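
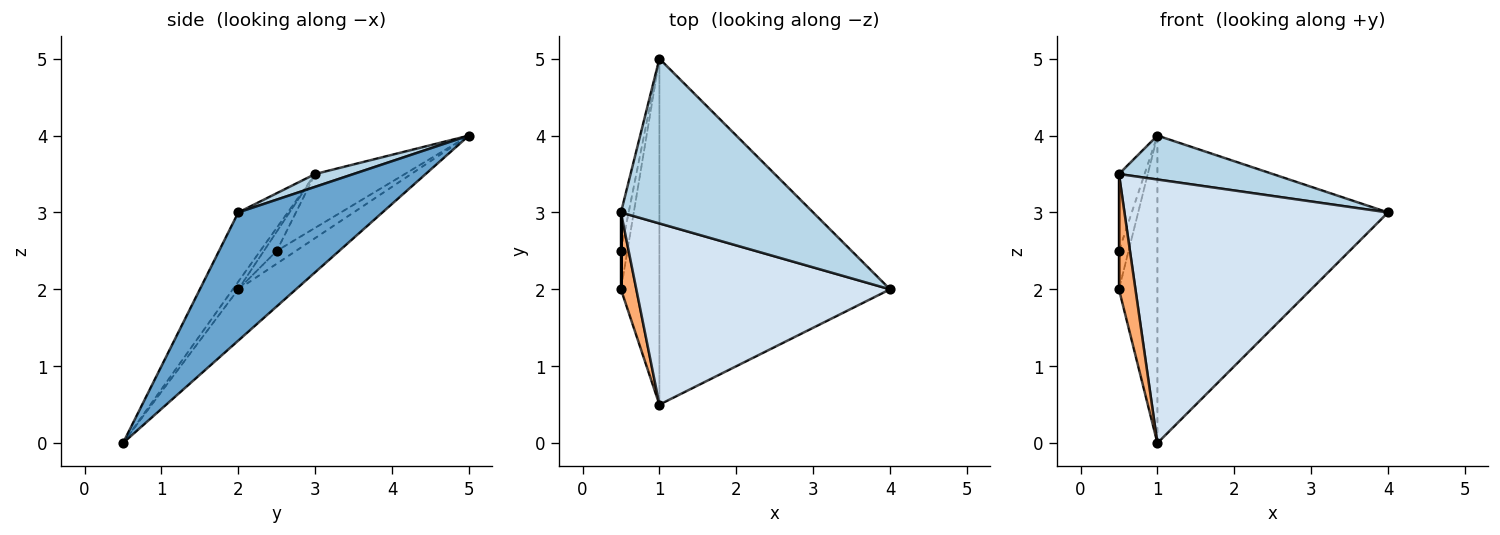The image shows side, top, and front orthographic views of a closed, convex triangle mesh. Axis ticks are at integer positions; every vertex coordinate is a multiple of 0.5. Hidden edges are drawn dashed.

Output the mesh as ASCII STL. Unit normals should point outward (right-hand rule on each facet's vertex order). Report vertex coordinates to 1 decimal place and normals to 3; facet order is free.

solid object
 facet normal 0.383 0.614 -0.690
  outer loop
   vertex 1.0 0.5 0.0
   vertex 1.0 5.0 4.0
   vertex 4.0 2.0 3.0
  endloop
 endfacet
 facet normal -0.953 0.272 -0.136
  outer loop
   vertex 0.5 3.0 3.5
   vertex 1.0 5.0 4.0
   vertex 0.5 2.5 2.5
  endloop
 endfacet
 facet normal 0.064 -0.257 0.964
  outer loop
   vertex 0.5 3.0 3.5
   vertex 4.0 2.0 3.0
   vertex 1.0 5.0 4.0
  endloop
 endfacet
 facet normal -0.153 -0.814 0.560
  outer loop
   vertex 0.5 3.0 3.5
   vertex 1.0 0.5 0.0
   vertex 4.0 2.0 3.0
  endloop
 endfacet
 facet normal -1.000 0.000 0.000
  outer loop
   vertex 0.5 2.0 2.0
   vertex 0.5 3.0 3.5
   vertex 0.5 2.5 2.5
  endloop
 endfacet
 facet normal -0.267 -0.802 0.535
  outer loop
   vertex 0.5 2.0 2.0
   vertex 1.0 0.5 0.0
   vertex 0.5 3.0 3.5
  endloop
 endfacet
 facet normal -0.816 0.408 -0.408
  outer loop
   vertex 0.5 2.0 2.0
   vertex 0.5 2.5 2.5
   vertex 1.0 5.0 4.0
  endloop
 endfacet
 facet normal -0.706 0.471 -0.529
  outer loop
   vertex 0.5 2.0 2.0
   vertex 1.0 5.0 4.0
   vertex 1.0 0.5 0.0
  endloop
 endfacet
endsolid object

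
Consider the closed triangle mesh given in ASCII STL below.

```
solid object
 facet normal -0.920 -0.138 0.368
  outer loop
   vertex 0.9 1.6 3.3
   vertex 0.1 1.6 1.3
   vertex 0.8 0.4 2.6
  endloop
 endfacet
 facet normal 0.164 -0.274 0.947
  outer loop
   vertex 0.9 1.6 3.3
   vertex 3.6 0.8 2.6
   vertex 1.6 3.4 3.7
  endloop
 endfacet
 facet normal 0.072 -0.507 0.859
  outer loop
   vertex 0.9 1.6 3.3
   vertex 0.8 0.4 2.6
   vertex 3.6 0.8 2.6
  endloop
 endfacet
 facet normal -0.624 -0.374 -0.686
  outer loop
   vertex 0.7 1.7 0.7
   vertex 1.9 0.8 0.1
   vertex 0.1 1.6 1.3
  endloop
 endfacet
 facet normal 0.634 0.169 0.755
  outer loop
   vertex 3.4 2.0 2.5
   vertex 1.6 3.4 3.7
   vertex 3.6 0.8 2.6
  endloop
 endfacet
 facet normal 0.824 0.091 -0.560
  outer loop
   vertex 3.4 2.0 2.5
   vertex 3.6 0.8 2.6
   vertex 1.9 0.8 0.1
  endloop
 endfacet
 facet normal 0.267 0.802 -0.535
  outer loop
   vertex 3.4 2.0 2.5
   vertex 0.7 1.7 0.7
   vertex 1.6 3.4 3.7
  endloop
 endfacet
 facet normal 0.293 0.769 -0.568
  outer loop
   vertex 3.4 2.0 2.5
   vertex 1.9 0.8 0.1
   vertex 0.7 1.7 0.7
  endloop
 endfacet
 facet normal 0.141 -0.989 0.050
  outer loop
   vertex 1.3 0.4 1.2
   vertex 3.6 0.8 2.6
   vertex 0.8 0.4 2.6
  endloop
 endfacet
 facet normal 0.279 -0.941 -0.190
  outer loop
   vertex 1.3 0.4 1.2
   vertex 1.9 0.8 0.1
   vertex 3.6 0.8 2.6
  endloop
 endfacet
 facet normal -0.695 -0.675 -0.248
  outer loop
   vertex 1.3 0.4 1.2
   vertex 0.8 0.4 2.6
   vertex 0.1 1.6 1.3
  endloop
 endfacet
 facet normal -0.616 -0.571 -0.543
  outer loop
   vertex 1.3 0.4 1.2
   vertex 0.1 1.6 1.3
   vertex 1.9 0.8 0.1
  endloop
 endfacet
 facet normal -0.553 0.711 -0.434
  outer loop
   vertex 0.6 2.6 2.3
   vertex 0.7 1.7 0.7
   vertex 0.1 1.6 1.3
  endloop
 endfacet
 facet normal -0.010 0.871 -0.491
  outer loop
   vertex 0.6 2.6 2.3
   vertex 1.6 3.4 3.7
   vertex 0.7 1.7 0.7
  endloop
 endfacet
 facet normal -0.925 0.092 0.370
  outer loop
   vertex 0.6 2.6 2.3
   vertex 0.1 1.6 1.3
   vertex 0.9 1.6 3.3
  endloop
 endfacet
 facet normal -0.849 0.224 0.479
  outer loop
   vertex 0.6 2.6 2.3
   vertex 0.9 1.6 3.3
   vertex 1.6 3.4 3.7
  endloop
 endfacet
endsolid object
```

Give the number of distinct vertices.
10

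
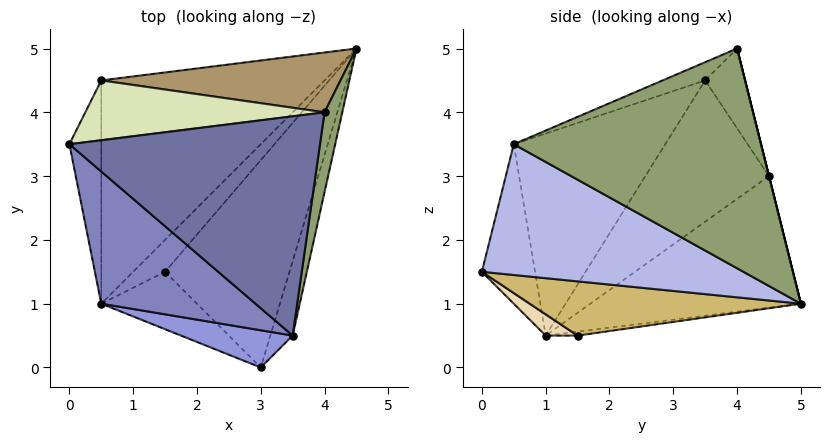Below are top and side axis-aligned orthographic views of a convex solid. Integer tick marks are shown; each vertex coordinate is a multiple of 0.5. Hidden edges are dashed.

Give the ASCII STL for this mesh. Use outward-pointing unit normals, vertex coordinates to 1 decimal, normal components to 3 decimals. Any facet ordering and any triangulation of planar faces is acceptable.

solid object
 facet normal -0.067 -0.385 0.921
  outer loop
   vertex 3.5 0.5 3.5
   vertex 4.0 4.0 5.0
   vertex 0.0 3.5 4.5
  endloop
 endfacet
 facet normal -0.527 -0.749 0.402
  outer loop
   vertex 3.5 0.5 3.5
   vertex 0.0 3.5 4.5
   vertex 0.5 1.0 0.5
  endloop
 endfacet
 facet normal -0.460 -0.828 0.322
  outer loop
   vertex 3.5 0.5 3.5
   vertex 0.5 1.0 0.5
   vertex 3.0 0.0 1.5
  endloop
 endfacet
 facet normal 0.941 -0.298 -0.161
  outer loop
   vertex 3.5 0.5 3.5
   vertex 3.0 0.0 1.5
   vertex 4.5 5.0 1.0
  endloop
 endfacet
 facet normal 0.982 -0.174 0.079
  outer loop
   vertex 3.5 0.5 3.5
   vertex 4.5 5.0 1.0
   vertex 4.0 4.0 5.0
  endloop
 endfacet
 facet normal -0.964 0.155 -0.218
  outer loop
   vertex 0.5 4.5 3.0
   vertex 0.5 1.0 0.5
   vertex 0.0 3.5 4.5
  endloop
 endfacet
 facet normal -0.432 0.524 -0.734
  outer loop
   vertex 0.5 4.5 3.0
   vertex 4.5 5.0 1.0
   vertex 0.5 1.0 0.5
  endloop
 endfacet
 facet normal -0.169 0.845 0.507
  outer loop
   vertex 0.5 4.5 3.0
   vertex 0.0 3.5 4.5
   vertex 4.0 4.0 5.0
  endloop
 endfacet
 facet normal 0.000 0.970 0.243
  outer loop
   vertex 0.5 4.5 3.0
   vertex 4.0 4.0 5.0
   vertex 4.5 5.0 1.0
  endloop
 endfacet
 facet normal 0.391 -0.207 -0.897
  outer loop
   vertex 1.5 1.5 0.5
   vertex 4.5 5.0 1.0
   vertex 3.0 0.0 1.5
  endloop
 endfacet
 facet normal -0.120 0.241 -0.963
  outer loop
   vertex 1.5 1.5 0.5
   vertex 0.5 1.0 0.5
   vertex 4.5 5.0 1.0
  endloop
 endfacet
 facet normal 0.199 -0.398 -0.896
  outer loop
   vertex 1.5 1.5 0.5
   vertex 3.0 0.0 1.5
   vertex 0.5 1.0 0.5
  endloop
 endfacet
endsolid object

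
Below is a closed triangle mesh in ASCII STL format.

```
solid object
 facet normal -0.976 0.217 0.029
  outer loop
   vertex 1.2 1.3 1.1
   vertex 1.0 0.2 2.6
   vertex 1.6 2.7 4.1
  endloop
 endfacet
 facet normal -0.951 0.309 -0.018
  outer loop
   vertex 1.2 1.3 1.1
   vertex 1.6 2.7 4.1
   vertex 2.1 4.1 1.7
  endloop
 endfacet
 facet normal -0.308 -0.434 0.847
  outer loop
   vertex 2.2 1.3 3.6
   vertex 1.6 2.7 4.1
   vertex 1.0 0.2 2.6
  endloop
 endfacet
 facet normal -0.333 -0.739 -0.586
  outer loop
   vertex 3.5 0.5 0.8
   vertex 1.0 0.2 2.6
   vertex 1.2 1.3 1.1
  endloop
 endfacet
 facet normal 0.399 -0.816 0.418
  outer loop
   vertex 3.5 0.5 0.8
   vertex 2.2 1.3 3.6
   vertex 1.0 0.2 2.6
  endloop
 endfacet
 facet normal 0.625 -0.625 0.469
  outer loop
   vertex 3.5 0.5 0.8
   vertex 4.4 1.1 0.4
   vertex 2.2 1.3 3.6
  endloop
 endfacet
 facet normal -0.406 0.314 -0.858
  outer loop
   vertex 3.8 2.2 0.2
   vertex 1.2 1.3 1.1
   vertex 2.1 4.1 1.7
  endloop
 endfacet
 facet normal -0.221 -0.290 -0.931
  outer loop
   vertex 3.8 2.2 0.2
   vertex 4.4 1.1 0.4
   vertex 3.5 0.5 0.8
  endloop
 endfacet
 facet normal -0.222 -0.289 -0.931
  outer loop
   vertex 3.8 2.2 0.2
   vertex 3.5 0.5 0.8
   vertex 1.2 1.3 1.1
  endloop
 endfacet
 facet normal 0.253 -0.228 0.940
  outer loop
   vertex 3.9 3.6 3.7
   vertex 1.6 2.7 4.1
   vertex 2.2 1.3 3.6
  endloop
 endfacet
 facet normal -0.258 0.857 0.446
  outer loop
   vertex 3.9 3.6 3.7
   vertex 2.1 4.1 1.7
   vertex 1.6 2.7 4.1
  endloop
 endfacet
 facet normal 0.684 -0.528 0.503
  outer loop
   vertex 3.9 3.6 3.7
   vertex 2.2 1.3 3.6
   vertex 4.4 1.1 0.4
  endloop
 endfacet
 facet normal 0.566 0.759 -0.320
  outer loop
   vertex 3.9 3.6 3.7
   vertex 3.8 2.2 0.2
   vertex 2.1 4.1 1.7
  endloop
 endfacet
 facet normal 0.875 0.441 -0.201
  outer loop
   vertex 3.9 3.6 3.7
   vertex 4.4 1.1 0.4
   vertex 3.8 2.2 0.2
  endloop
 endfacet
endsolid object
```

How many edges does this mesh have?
21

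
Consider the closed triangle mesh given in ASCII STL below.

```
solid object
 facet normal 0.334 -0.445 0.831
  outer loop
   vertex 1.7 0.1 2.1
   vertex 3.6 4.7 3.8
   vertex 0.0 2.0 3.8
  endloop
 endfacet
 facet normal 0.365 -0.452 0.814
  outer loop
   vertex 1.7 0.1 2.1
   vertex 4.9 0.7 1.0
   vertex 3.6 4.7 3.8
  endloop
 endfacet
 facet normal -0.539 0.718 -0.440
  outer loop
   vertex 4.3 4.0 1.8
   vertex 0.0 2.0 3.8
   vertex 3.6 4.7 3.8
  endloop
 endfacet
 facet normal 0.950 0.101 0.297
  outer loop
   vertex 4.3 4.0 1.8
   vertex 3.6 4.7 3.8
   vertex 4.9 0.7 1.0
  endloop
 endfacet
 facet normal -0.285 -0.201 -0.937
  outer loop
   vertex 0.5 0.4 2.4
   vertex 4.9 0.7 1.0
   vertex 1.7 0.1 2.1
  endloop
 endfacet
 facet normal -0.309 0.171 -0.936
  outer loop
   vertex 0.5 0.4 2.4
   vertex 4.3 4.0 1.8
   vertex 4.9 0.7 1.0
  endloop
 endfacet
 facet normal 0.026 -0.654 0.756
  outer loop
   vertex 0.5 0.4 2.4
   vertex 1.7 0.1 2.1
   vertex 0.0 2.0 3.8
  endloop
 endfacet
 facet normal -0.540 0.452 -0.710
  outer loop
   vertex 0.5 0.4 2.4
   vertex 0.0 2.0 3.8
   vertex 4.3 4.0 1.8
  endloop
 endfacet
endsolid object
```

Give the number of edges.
12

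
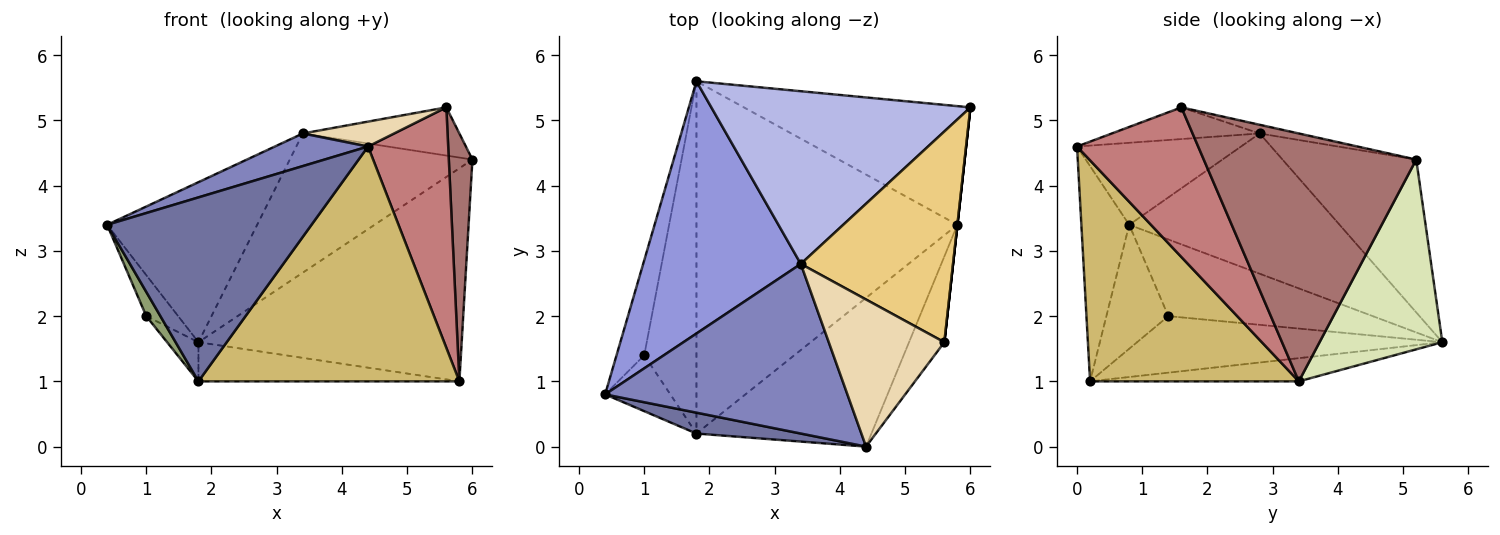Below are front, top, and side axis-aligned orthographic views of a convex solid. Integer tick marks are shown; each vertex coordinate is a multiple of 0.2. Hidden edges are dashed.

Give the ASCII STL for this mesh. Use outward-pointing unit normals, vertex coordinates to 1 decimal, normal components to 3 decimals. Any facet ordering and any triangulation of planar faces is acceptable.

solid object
 facet normal -0.227 -0.968 0.110
  outer loop
   vertex 1.8 0.2 1.0
   vertex 4.4 0.0 4.6
   vertex 0.4 0.8 3.4
  endloop
 endfacet
 facet normal -0.315 -0.179 0.932
  outer loop
   vertex 3.4 2.8 4.8
   vertex 0.4 0.8 3.4
   vertex 4.4 0.0 4.6
  endloop
 endfacet
 facet normal -0.601 0.428 0.675
  outer loop
   vertex 3.4 2.8 4.8
   vertex 1.8 5.6 1.6
   vertex 0.4 0.8 3.4
  endloop
 endfacet
 facet normal -0.417 0.570 0.708
  outer loop
   vertex 3.4 2.8 4.8
   vertex 6.0 5.2 4.4
   vertex 1.8 5.6 1.6
  endloop
 endfacet
 facet normal -0.867 -0.198 -0.457
  outer loop
   vertex 1.0 1.4 2.0
   vertex 1.8 0.2 1.0
   vertex 0.4 0.8 3.4
  endloop
 endfacet
 facet normal -0.930 0.145 -0.337
  outer loop
   vertex 1.0 1.4 2.0
   vertex 0.4 0.8 3.4
   vertex 1.8 5.6 1.6
  endloop
 endfacet
 facet normal -0.733 0.075 -0.676
  outer loop
   vertex 1.0 1.4 2.0
   vertex 1.8 5.6 1.6
   vertex 1.8 0.2 1.0
  endloop
 endfacet
 facet normal 0.377 0.809 -0.451
  outer loop
   vertex 5.8 3.4 1.0
   vertex 1.8 5.6 1.6
   vertex 6.0 5.2 4.4
  endloop
 endfacet
 facet normal -0.088 0.110 -0.990
  outer loop
   vertex 5.8 3.4 1.0
   vertex 1.8 0.2 1.0
   vertex 1.8 5.6 1.6
  endloop
 endfacet
 facet normal 0.560 -0.700 -0.443
  outer loop
   vertex 5.8 3.4 1.0
   vertex 4.4 0.0 4.6
   vertex 1.8 0.2 1.0
  endloop
 endfacet
 facet normal -0.056 0.222 0.973
  outer loop
   vertex 5.6 1.6 5.2
   vertex 6.0 5.2 4.4
   vertex 3.4 2.8 4.8
  endloop
 endfacet
 facet normal -0.261 -0.161 0.952
  outer loop
   vertex 5.6 1.6 5.2
   vertex 3.4 2.8 4.8
   vertex 4.4 0.0 4.6
  endloop
 endfacet
 facet normal 0.994 -0.110 0.000
  outer loop
   vertex 5.6 1.6 5.2
   vertex 5.8 3.4 1.0
   vertex 6.0 5.2 4.4
  endloop
 endfacet
 facet normal 0.818 -0.541 -0.193
  outer loop
   vertex 5.6 1.6 5.2
   vertex 4.4 0.0 4.6
   vertex 5.8 3.4 1.0
  endloop
 endfacet
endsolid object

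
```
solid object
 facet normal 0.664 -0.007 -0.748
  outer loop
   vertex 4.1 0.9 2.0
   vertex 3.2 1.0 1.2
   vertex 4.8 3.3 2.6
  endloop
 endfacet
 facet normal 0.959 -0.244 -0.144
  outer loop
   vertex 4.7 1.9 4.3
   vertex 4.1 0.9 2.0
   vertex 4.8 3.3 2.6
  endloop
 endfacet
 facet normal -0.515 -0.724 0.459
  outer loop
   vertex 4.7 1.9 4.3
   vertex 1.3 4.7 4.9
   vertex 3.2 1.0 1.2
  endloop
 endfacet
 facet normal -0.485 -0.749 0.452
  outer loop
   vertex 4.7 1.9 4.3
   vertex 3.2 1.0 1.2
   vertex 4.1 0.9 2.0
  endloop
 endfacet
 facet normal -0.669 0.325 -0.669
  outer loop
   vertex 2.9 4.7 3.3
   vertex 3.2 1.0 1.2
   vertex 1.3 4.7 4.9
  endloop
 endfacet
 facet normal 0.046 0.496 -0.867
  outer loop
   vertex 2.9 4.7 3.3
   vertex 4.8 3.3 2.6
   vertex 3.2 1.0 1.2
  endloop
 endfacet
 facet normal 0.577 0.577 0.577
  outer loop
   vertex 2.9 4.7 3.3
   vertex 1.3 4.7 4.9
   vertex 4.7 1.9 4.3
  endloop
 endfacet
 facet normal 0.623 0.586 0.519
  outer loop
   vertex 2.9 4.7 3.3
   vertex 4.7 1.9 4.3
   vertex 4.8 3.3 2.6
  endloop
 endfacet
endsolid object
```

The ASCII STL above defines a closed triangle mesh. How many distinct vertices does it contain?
6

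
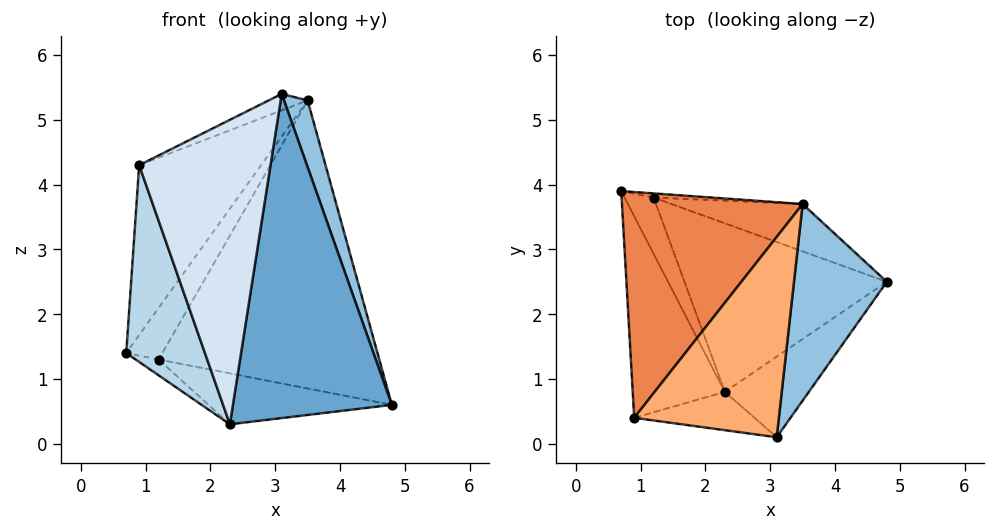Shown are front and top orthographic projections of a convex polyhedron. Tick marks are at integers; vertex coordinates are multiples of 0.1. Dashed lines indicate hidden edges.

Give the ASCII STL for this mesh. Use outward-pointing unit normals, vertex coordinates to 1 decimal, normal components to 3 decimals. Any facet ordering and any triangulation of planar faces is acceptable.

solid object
 facet normal 0.567 -0.799 -0.199
  outer loop
   vertex 2.3 0.8 0.3
   vertex 4.8 2.5 0.6
   vertex 3.1 0.1 5.4
  endloop
 endfacet
 facet normal 0.952 -0.098 0.288
  outer loop
   vertex 3.5 3.7 5.3
   vertex 3.1 0.1 5.4
   vertex 4.8 2.5 0.6
  endloop
 endfacet
 facet normal -0.879 -0.333 -0.341
  outer loop
   vertex 0.9 0.4 4.3
   vertex 0.7 3.9 1.4
   vertex 2.3 0.8 0.3
  endloop
 endfacet
 facet normal -0.073 -0.990 -0.124
  outer loop
   vertex 0.9 0.4 4.3
   vertex 2.3 0.8 0.3
   vertex 3.1 0.1 5.4
  endloop
 endfacet
 facet normal -0.731 0.410 0.546
  outer loop
   vertex 0.9 0.4 4.3
   vertex 3.5 3.7 5.3
   vertex 0.7 3.9 1.4
  endloop
 endfacet
 facet normal -0.438 0.074 0.896
  outer loop
   vertex 0.9 0.4 4.3
   vertex 3.1 0.1 5.4
   vertex 3.5 3.7 5.3
  endloop
 endfacet
 facet normal 0.180 0.980 -0.079
  outer loop
   vertex 1.2 3.8 1.3
   vertex 0.7 3.9 1.4
   vertex 3.5 3.7 5.3
  endloop
 endfacet
 facet normal 0.309 0.939 -0.154
  outer loop
   vertex 1.2 3.8 1.3
   vertex 3.5 3.7 5.3
   vertex 4.8 2.5 0.6
  endloop
 endfacet
 facet normal -0.137 0.268 -0.954
  outer loop
   vertex 1.2 3.8 1.3
   vertex 2.3 0.8 0.3
   vertex 0.7 3.9 1.4
  endloop
 endfacet
 facet normal -0.081 0.288 -0.954
  outer loop
   vertex 1.2 3.8 1.3
   vertex 4.8 2.5 0.6
   vertex 2.3 0.8 0.3
  endloop
 endfacet
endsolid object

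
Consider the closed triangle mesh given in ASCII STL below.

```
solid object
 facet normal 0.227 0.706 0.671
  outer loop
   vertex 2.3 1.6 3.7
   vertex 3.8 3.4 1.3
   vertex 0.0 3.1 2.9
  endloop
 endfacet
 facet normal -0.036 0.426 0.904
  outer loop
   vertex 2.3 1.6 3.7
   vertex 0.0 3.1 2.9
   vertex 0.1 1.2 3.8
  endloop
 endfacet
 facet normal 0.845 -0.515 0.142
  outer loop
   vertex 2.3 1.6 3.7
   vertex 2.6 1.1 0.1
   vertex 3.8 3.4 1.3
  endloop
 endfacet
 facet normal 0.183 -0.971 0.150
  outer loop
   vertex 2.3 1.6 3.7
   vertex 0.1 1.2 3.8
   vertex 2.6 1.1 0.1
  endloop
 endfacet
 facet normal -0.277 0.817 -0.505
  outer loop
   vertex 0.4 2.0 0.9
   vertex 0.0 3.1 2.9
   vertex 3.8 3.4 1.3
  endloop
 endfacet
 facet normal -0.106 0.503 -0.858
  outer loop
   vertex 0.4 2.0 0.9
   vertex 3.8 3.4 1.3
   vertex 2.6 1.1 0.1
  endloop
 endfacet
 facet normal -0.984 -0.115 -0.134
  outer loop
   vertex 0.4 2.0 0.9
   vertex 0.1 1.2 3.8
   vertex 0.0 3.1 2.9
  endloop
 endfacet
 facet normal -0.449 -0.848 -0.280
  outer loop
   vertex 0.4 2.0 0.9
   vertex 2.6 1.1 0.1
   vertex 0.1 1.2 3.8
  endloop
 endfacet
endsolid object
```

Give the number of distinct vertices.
6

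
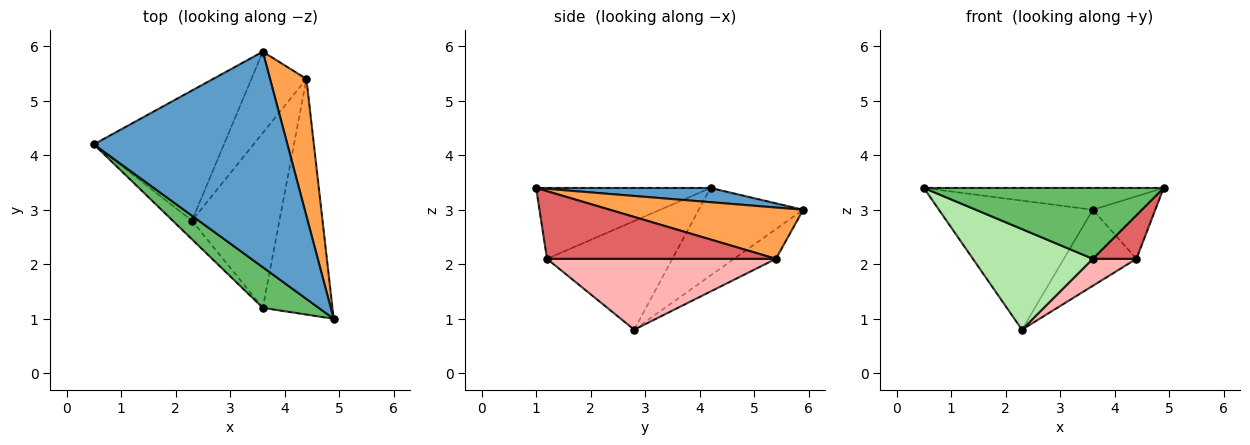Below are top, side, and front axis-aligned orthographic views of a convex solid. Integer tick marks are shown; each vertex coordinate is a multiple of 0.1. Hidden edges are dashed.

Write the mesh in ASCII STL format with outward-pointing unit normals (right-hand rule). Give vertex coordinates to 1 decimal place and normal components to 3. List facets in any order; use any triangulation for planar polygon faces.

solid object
 facet normal 0.073 0.100 0.992
  outer loop
   vertex 3.6 5.9 3.0
   vertex 0.5 4.2 3.4
   vertex 4.9 1.0 3.4
  endloop
 endfacet
 facet normal -0.431 0.635 -0.641
  outer loop
   vertex 2.3 2.8 0.8
   vertex 0.5 4.2 3.4
   vertex 3.6 5.9 3.0
  endloop
 endfacet
 facet normal 0.789 0.255 0.559
  outer loop
   vertex 4.4 5.4 2.1
   vertex 3.6 5.9 3.0
   vertex 4.9 1.0 3.4
  endloop
 endfacet
 facet normal -0.367 0.636 -0.679
  outer loop
   vertex 4.4 5.4 2.1
   vertex 2.3 2.8 0.8
   vertex 3.6 5.9 3.0
  endloop
 endfacet
 facet normal -0.534 -0.734 0.421
  outer loop
   vertex 3.6 1.2 2.1
   vertex 4.9 1.0 3.4
   vertex 0.5 4.2 3.4
  endloop
 endfacet
 facet normal -0.717 -0.686 -0.127
  outer loop
   vertex 3.6 1.2 2.1
   vertex 0.5 4.2 3.4
   vertex 2.3 2.8 0.8
  endloop
 endfacet
 facet normal 0.691 -0.132 -0.711
  outer loop
   vertex 3.6 1.2 2.1
   vertex 4.4 5.4 2.1
   vertex 4.9 1.0 3.4
  endloop
 endfacet
 facet normal 0.625 -0.119 -0.772
  outer loop
   vertex 3.6 1.2 2.1
   vertex 2.3 2.8 0.8
   vertex 4.4 5.4 2.1
  endloop
 endfacet
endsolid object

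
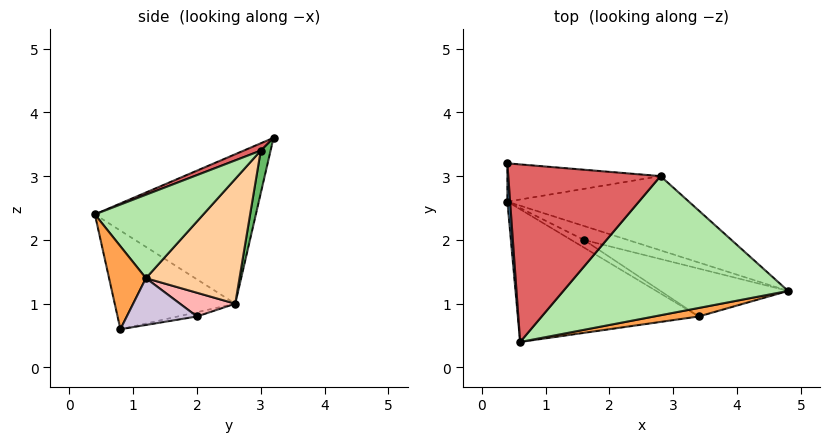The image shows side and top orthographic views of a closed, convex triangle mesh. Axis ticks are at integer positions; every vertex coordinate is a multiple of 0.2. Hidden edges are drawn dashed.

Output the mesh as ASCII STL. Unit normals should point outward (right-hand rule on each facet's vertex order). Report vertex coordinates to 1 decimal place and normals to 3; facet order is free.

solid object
 facet normal -0.997 -0.079 0.018
  outer loop
   vertex 0.4 3.2 3.6
   vertex 0.4 2.6 1.0
   vertex 0.6 0.4 2.4
  endloop
 endfacet
 facet normal -0.410 -0.516 -0.752
  outer loop
   vertex 3.4 0.8 0.6
   vertex 0.6 0.4 2.4
   vertex 0.4 2.6 1.0
  endloop
 endfacet
 facet normal 0.212 -0.971 0.114
  outer loop
   vertex 3.4 0.8 0.6
   vertex 4.8 1.2 1.4
   vertex 0.6 0.4 2.4
  endloop
 endfacet
 facet normal 0.308 0.840 -0.448
  outer loop
   vertex 2.8 3.0 3.4
   vertex 4.8 1.2 1.4
   vertex 0.4 2.6 1.0
  endloop
 endfacet
 facet normal 0.062 0.972 -0.224
  outer loop
   vertex 2.8 3.0 3.4
   vertex 0.4 2.6 1.0
   vertex 0.4 3.2 3.6
  endloop
 endfacet
 facet normal 0.291 -0.548 0.784
  outer loop
   vertex 2.8 3.0 3.4
   vertex 0.6 0.4 2.4
   vertex 4.8 1.2 1.4
  endloop
 endfacet
 facet normal 0.044 -0.391 0.919
  outer loop
   vertex 2.8 3.0 3.4
   vertex 0.4 3.2 3.6
   vertex 0.6 0.4 2.4
  endloop
 endfacet
 facet normal 0.298 0.780 -0.550
  outer loop
   vertex 1.6 2.0 0.8
   vertex 0.4 2.6 1.0
   vertex 4.8 1.2 1.4
  endloop
 endfacet
 facet normal -0.302 -0.302 -0.905
  outer loop
   vertex 1.6 2.0 0.8
   vertex 3.4 0.8 0.6
   vertex 0.4 2.6 1.0
  endloop
 endfacet
 facet normal 0.286 0.558 -0.779
  outer loop
   vertex 1.6 2.0 0.8
   vertex 4.8 1.2 1.4
   vertex 3.4 0.8 0.6
  endloop
 endfacet
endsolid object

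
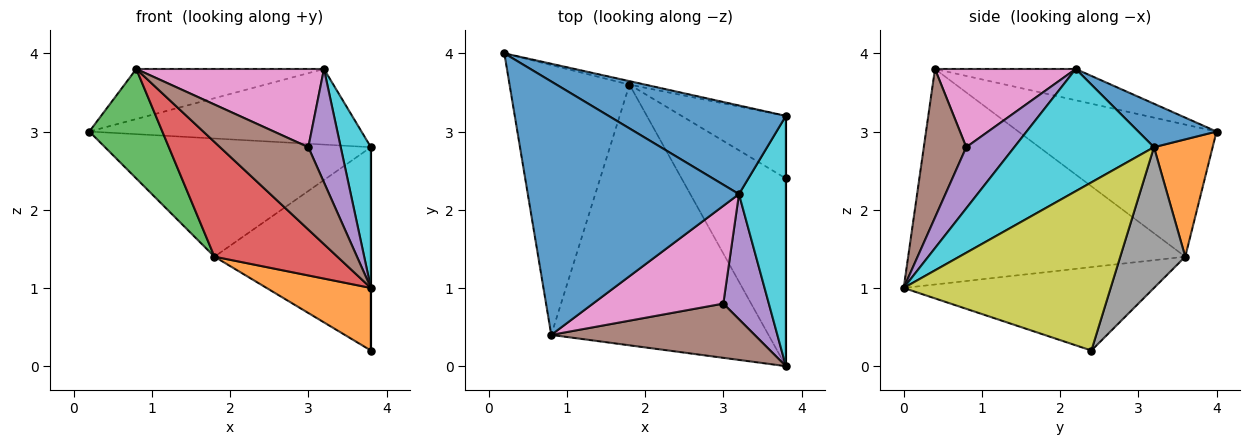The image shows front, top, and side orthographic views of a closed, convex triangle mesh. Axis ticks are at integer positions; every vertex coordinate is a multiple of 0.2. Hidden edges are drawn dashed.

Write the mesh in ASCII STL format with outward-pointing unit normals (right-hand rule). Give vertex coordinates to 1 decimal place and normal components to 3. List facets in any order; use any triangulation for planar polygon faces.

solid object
 facet normal -0.144 0.192 0.971
  outer loop
   vertex 0.8 0.4 3.8
   vertex 3.2 2.2 3.8
   vertex 0.2 4.0 3.0
  endloop
 endfacet
 facet normal -0.605 -0.252 -0.756
  outer loop
   vertex 1.8 3.6 1.4
   vertex 3.8 2.4 0.2
   vertex 3.8 0.0 1.0
  endloop
 endfacet
 facet normal -0.714 -0.263 -0.648
  outer loop
   vertex 1.8 3.6 1.4
   vertex 0.8 0.4 3.8
   vertex 0.2 4.0 3.0
  endloop
 endfacet
 facet normal -0.672 -0.298 -0.678
  outer loop
   vertex 1.8 3.6 1.4
   vertex 3.8 0.0 1.0
   vertex 0.8 0.4 3.8
  endloop
 endfacet
 facet normal 0.706 -0.476 0.525
  outer loop
   vertex 3.0 0.8 2.8
   vertex 3.8 0.0 1.0
   vertex 3.2 2.2 3.8
  endloop
 endfacet
 facet normal 0.373 -0.775 0.510
  outer loop
   vertex 3.0 0.8 2.8
   vertex 0.8 0.4 3.8
   vertex 3.8 0.0 1.0
  endloop
 endfacet
 facet normal 0.424 -0.566 0.707
  outer loop
   vertex 3.0 0.8 2.8
   vertex 3.2 2.2 3.8
   vertex 0.8 0.4 3.8
  endloop
 endfacet
 facet normal 0.369 0.888 -0.273
  outer loop
   vertex 3.8 3.2 2.8
   vertex 3.8 2.4 0.2
   vertex 1.8 3.6 1.4
  endloop
 endfacet
 facet normal 1.000 0.000 0.000
  outer loop
   vertex 3.8 3.2 2.8
   vertex 3.8 0.0 1.0
   vertex 3.8 2.4 0.2
  endloop
 endfacet
 facet normal 0.915 -0.198 0.351
  outer loop
   vertex 3.8 3.2 2.8
   vertex 3.2 2.2 3.8
   vertex 3.8 0.0 1.0
  endloop
 endfacet
 facet normal 0.183 0.638 0.748
  outer loop
   vertex 3.8 3.2 2.8
   vertex 0.2 4.0 3.0
   vertex 3.2 2.2 3.8
  endloop
 endfacet
 facet normal 0.215 0.976 -0.029
  outer loop
   vertex 3.8 3.2 2.8
   vertex 1.8 3.6 1.4
   vertex 0.2 4.0 3.0
  endloop
 endfacet
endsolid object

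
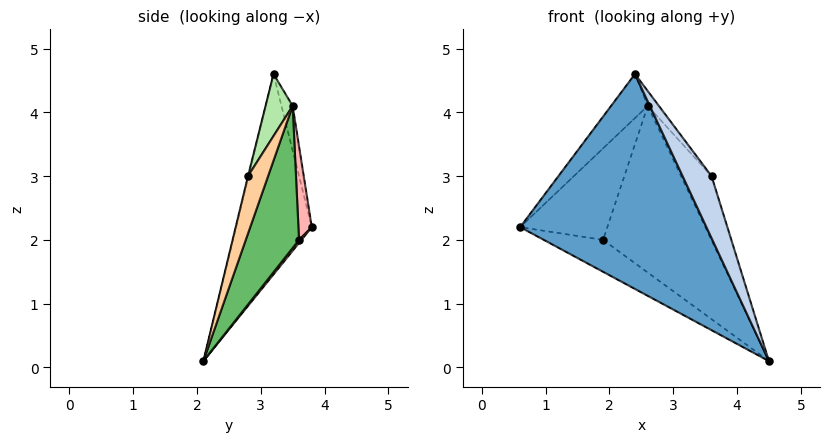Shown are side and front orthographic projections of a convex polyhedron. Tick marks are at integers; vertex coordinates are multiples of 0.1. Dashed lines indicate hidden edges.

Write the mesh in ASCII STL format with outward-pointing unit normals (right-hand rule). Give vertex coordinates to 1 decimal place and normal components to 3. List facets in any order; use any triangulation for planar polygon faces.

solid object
 facet normal -0.376 -0.925 0.051
  outer loop
   vertex 2.4 3.2 4.6
   vertex 0.6 3.8 2.2
   vertex 4.5 2.1 0.1
  endloop
 endfacet
 facet normal -0.019 -0.973 0.229
  outer loop
   vertex 3.6 2.8 3.0
   vertex 2.4 3.2 4.6
   vertex 4.5 2.1 0.1
  endloop
 endfacet
 facet normal 0.033 0.806 -0.591
  outer loop
   vertex 1.9 3.6 2.0
   vertex 4.5 2.1 0.1
   vertex 0.6 3.8 2.2
  endloop
 endfacet
 facet normal 0.550 0.834 -0.031
  outer loop
   vertex 2.6 3.5 4.1
   vertex 3.6 2.8 3.0
   vertex 4.5 2.1 0.1
  endloop
 endfacet
 facet normal 0.439 0.892 -0.104
  outer loop
   vertex 2.6 3.5 4.1
   vertex 4.5 2.1 0.1
   vertex 1.9 3.6 2.0
  endloop
 endfacet
 facet normal 0.793 0.327 0.513
  outer loop
   vertex 2.6 3.5 4.1
   vertex 2.4 3.2 4.6
   vertex 3.6 2.8 3.0
  endloop
 endfacet
 facet normal -0.265 0.870 0.416
  outer loop
   vertex 2.6 3.5 4.1
   vertex 0.6 3.8 2.2
   vertex 2.4 3.2 4.6
  endloop
 endfacet
 facet normal 0.152 0.988 -0.003
  outer loop
   vertex 2.6 3.5 4.1
   vertex 1.9 3.6 2.0
   vertex 0.6 3.8 2.2
  endloop
 endfacet
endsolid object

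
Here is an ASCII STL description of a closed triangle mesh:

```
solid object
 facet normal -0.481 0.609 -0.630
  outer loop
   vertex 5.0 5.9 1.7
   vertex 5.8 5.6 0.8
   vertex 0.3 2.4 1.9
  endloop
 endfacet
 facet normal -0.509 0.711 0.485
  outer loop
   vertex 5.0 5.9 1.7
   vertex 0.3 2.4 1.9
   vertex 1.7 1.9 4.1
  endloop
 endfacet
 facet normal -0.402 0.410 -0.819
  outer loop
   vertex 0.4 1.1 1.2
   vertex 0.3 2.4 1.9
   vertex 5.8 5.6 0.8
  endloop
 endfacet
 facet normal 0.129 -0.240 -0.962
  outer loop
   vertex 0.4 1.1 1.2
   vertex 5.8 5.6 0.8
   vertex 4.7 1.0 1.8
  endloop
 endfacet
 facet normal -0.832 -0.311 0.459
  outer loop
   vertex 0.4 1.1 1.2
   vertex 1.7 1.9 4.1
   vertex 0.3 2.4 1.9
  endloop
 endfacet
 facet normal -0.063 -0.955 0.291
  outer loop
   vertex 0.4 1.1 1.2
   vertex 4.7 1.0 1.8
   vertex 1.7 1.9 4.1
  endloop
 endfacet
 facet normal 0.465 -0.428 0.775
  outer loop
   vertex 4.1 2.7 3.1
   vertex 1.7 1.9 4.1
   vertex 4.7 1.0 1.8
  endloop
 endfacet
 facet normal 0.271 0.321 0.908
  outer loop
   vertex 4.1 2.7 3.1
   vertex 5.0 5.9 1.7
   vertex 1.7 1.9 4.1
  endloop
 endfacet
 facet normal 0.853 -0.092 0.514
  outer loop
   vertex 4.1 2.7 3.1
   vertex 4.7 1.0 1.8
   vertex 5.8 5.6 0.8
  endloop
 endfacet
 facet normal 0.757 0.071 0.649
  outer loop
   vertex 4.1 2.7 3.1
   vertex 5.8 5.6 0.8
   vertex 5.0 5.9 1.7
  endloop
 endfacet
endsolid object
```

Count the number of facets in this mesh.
10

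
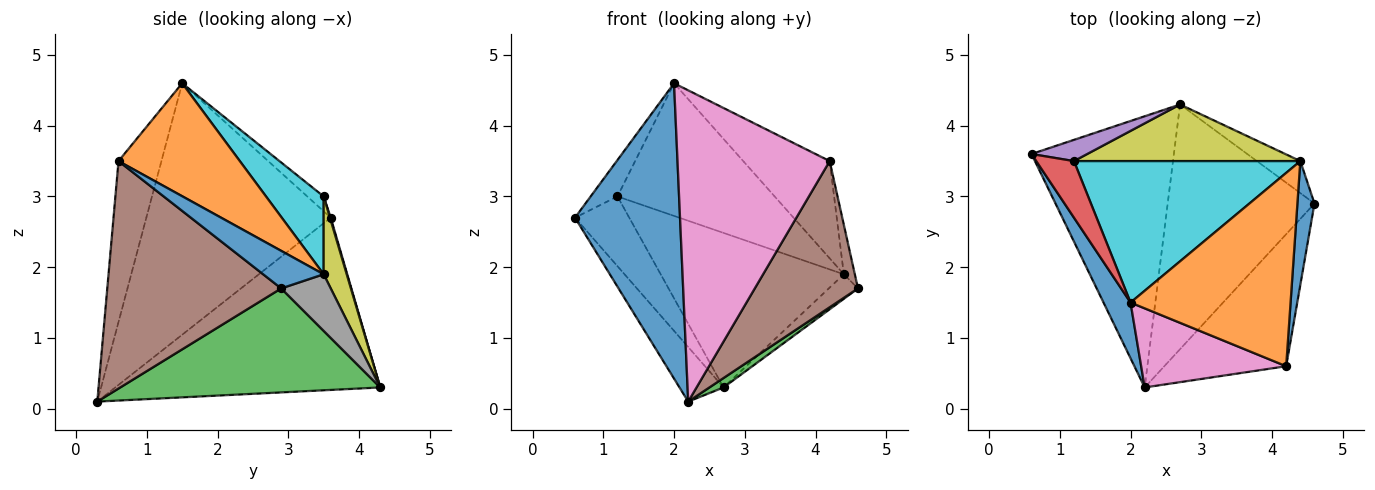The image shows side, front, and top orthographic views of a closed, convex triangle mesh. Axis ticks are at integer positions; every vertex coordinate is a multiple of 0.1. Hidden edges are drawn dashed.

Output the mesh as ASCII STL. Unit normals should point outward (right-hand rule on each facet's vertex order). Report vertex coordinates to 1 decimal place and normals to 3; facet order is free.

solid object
 facet normal -0.865 -0.493 0.093
  outer loop
   vertex 2.0 1.5 4.6
   vertex 0.6 3.6 2.7
   vertex 2.2 0.3 0.1
  endloop
 endfacet
 facet normal -0.765 0.127 -0.632
  outer loop
   vertex 2.7 4.3 0.3
   vertex 2.2 0.3 0.1
   vertex 0.6 3.6 2.7
  endloop
 endfacet
 facet normal 0.578 -0.031 -0.816
  outer loop
   vertex 2.7 4.3 0.3
   vertex 4.6 2.9 1.7
   vertex 2.2 0.3 0.1
  endloop
 endfacet
 facet normal -0.314 0.513 0.799
  outer loop
   vertex 1.2 3.5 3.0
   vertex 0.6 3.6 2.7
   vertex 2.0 1.5 4.6
  endloop
 endfacet
 facet normal 0.014 0.957 0.291
  outer loop
   vertex 1.2 3.5 3.0
   vertex 2.7 4.3 0.3
   vertex 0.6 3.6 2.7
  endloop
 endfacet
 facet normal 0.781 -0.463 -0.419
  outer loop
   vertex 4.2 0.6 3.5
   vertex 2.2 0.3 0.1
   vertex 4.6 2.9 1.7
  endloop
 endfacet
 facet normal -0.264 -0.935 0.238
  outer loop
   vertex 4.2 0.6 3.5
   vertex 2.0 1.5 4.6
   vertex 2.2 0.3 0.1
  endloop
 endfacet
 facet normal 0.719 0.423 -0.552
  outer loop
   vertex 4.4 3.5 1.9
   vertex 4.6 2.9 1.7
   vertex 2.7 4.3 0.3
  endloop
 endfacet
 facet normal 0.117 0.933 0.342
  outer loop
   vertex 4.4 3.5 1.9
   vertex 2.7 4.3 0.3
   vertex 1.2 3.5 3.0
  endloop
 endfacet
 facet normal 0.243 0.663 0.708
  outer loop
   vertex 4.4 3.5 1.9
   vertex 1.2 3.5 3.0
   vertex 2.0 1.5 4.6
  endloop
 endfacet
 facet normal 0.898 0.163 0.408
  outer loop
   vertex 4.4 3.5 1.9
   vertex 4.2 0.6 3.5
   vertex 4.6 2.9 1.7
  endloop
 endfacet
 facet normal 0.533 0.380 0.756
  outer loop
   vertex 4.4 3.5 1.9
   vertex 2.0 1.5 4.6
   vertex 4.2 0.6 3.5
  endloop
 endfacet
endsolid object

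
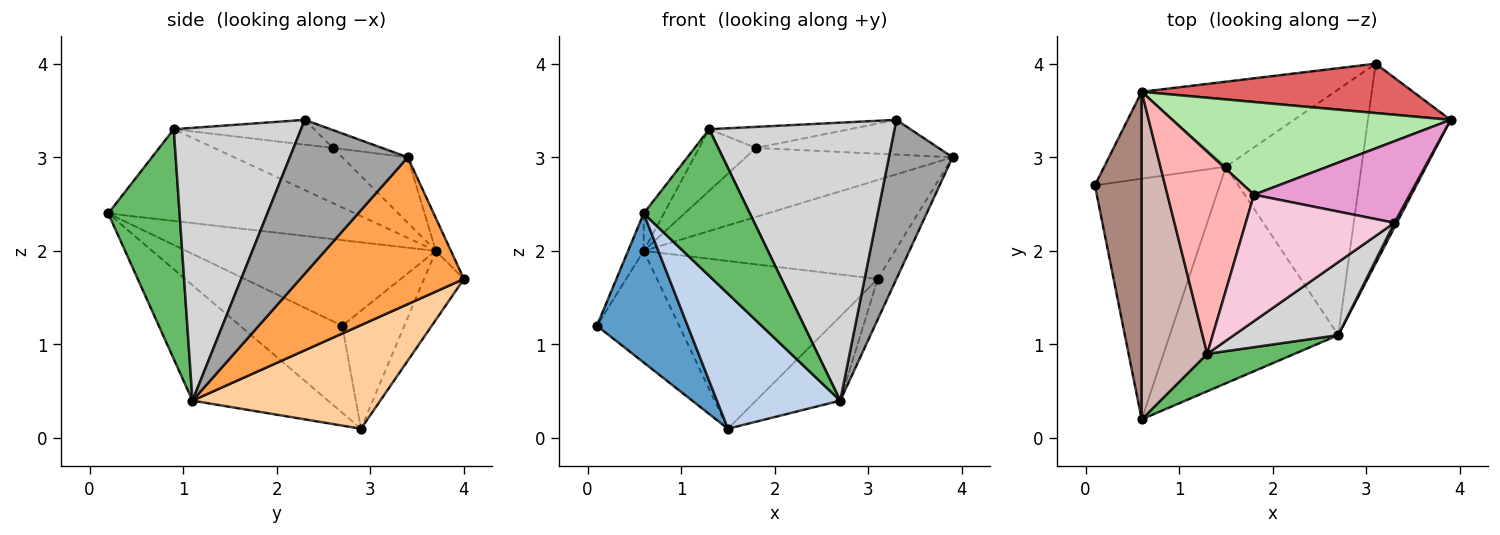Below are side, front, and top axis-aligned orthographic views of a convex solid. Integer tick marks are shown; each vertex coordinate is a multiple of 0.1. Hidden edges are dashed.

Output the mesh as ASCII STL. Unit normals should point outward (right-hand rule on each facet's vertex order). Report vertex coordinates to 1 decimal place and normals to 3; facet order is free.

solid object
 facet normal -0.510 -0.453 -0.731
  outer loop
   vertex 1.5 2.9 0.1
   vertex 0.6 0.2 2.4
   vertex 0.1 2.7 1.2
  endloop
 endfacet
 facet normal -0.503 -0.457 -0.734
  outer loop
   vertex 2.7 1.1 0.4
   vertex 0.6 0.2 2.4
   vertex 1.5 2.9 0.1
  endloop
 endfacet
 facet normal 0.867 0.099 -0.488
  outer loop
   vertex 3.1 4.0 1.7
   vertex 3.9 3.4 3.0
   vertex 2.7 1.1 0.4
  endloop
 endfacet
 facet normal 0.586 0.263 -0.767
  outer loop
   vertex 3.1 4.0 1.7
   vertex 2.7 1.1 0.4
   vertex 1.5 2.9 0.1
  endloop
 endfacet
 facet normal 0.545 -0.812 0.207
  outer loop
   vertex 1.3 0.9 3.3
   vertex 0.6 0.2 2.4
   vertex 2.7 1.1 0.4
  endloop
 endfacet
 facet normal -0.186 0.586 0.789
  outer loop
   vertex 0.6 3.7 2.0
   vertex 1.8 2.6 3.1
   vertex 3.9 3.4 3.0
  endloop
 endfacet
 facet normal -0.054 0.894 0.446
  outer loop
   vertex 0.6 3.7 2.0
   vertex 3.9 3.4 3.0
   vertex 3.1 4.0 1.7
  endloop
 endfacet
 facet normal -0.520 0.249 0.817
  outer loop
   vertex 0.6 3.7 2.0
   vertex 1.3 0.9 3.3
   vertex 1.8 2.6 3.1
  endloop
 endfacet
 facet normal -0.512 0.678 -0.528
  outer loop
   vertex 0.6 3.7 2.0
   vertex 1.5 2.9 0.1
   vertex 0.1 2.7 1.2
  endloop
 endfacet
 facet normal -0.159 0.881 -0.446
  outer loop
   vertex 0.6 3.7 2.0
   vertex 3.1 4.0 1.7
   vertex 1.5 2.9 0.1
  endloop
 endfacet
 facet normal -0.876 0.055 0.479
  outer loop
   vertex 0.6 3.7 2.0
   vertex 0.1 2.7 1.2
   vertex 0.6 0.2 2.4
  endloop
 endfacet
 facet normal -0.812 0.066 0.580
  outer loop
   vertex 0.6 3.7 2.0
   vertex 0.6 0.2 2.4
   vertex 1.3 0.9 3.3
  endloop
 endfacet
 facet normal -0.105 0.390 0.915
  outer loop
   vertex 3.3 2.3 3.4
   vertex 3.9 3.4 3.0
   vertex 1.8 2.6 3.1
  endloop
 endfacet
 facet normal -0.162 0.162 0.973
  outer loop
   vertex 3.3 2.3 3.4
   vertex 1.8 2.6 3.1
   vertex 1.3 0.9 3.3
  endloop
 endfacet
 facet normal 0.880 -0.475 0.014
  outer loop
   vertex 3.3 2.3 3.4
   vertex 2.7 1.1 0.4
   vertex 3.9 3.4 3.0
  endloop
 endfacet
 facet normal 0.553 -0.806 0.212
  outer loop
   vertex 3.3 2.3 3.4
   vertex 1.3 0.9 3.3
   vertex 2.7 1.1 0.4
  endloop
 endfacet
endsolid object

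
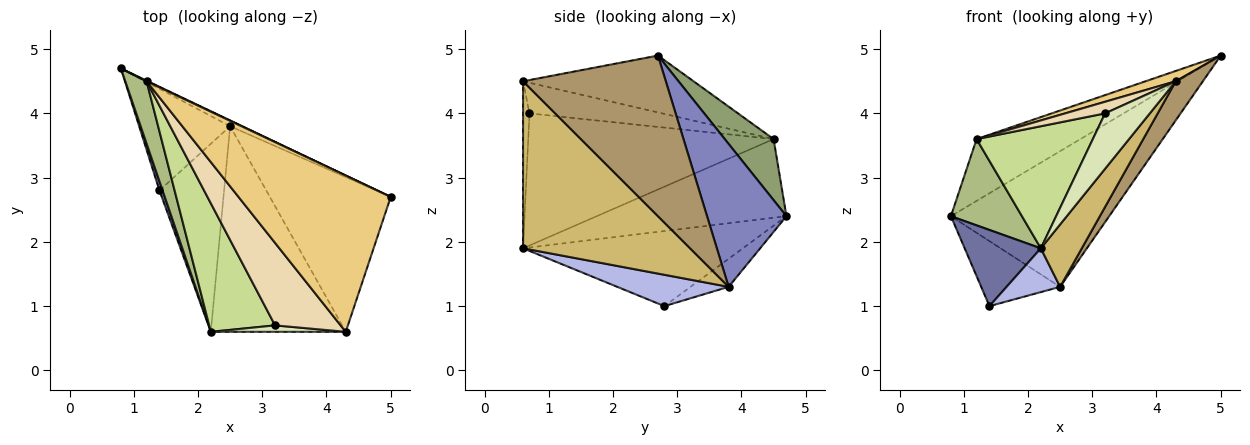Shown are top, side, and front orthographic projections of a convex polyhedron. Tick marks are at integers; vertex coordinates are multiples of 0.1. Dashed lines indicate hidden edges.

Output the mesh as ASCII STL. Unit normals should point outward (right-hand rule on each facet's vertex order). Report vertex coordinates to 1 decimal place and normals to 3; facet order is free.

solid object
 facet normal -0.944 -0.327 0.039
  outer loop
   vertex 1.4 2.8 1.0
   vertex 2.2 0.6 1.9
   vertex 0.8 4.7 2.4
  endloop
 endfacet
 facet normal 0.448 0.893 -0.038
  outer loop
   vertex 2.5 3.8 1.3
   vertex 0.8 4.7 2.4
   vertex 5.0 2.7 4.9
  endloop
 endfacet
 facet normal -0.252 0.521 -0.815
  outer loop
   vertex 2.5 3.8 1.3
   vertex 1.4 2.8 1.0
   vertex 0.8 4.7 2.4
  endloop
 endfacet
 facet normal 0.427 -0.205 -0.881
  outer loop
   vertex 2.5 3.8 1.3
   vertex 2.2 0.6 1.9
   vertex 1.4 2.8 1.0
  endloop
 endfacet
 facet normal 0.426 0.905 0.009
  outer loop
   vertex 1.2 4.5 3.6
   vertex 5.0 2.7 4.9
   vertex 0.8 4.7 2.4
  endloop
 endfacet
 facet normal -0.908 -0.340 0.246
  outer loop
   vertex 1.2 4.5 3.6
   vertex 0.8 4.7 2.4
   vertex 2.2 0.6 1.9
  endloop
 endfacet
 facet normal -0.824 -0.390 0.411
  outer loop
   vertex 1.2 4.5 3.6
   vertex 2.2 0.6 1.9
   vertex 3.2 0.7 4.0
  endloop
 endfacet
 facet normal -0.141 -0.983 0.114
  outer loop
   vertex 4.3 0.6 4.5
   vertex 3.2 0.7 4.0
   vertex 2.2 0.6 1.9
  endloop
 endfacet
 facet normal 0.790 -0.150 -0.594
  outer loop
   vertex 4.3 0.6 4.5
   vertex 2.5 3.8 1.3
   vertex 5.0 2.7 4.9
  endloop
 endfacet
 facet normal 0.764 -0.187 -0.617
  outer loop
   vertex 4.3 0.6 4.5
   vertex 2.2 0.6 1.9
   vertex 2.5 3.8 1.3
  endloop
 endfacet
 facet normal -0.349 -0.062 0.935
  outer loop
   vertex 4.3 0.6 4.5
   vertex 5.0 2.7 4.9
   vertex 1.2 4.5 3.6
  endloop
 endfacet
 facet normal -0.420 -0.126 0.899
  outer loop
   vertex 4.3 0.6 4.5
   vertex 1.2 4.5 3.6
   vertex 3.2 0.7 4.0
  endloop
 endfacet
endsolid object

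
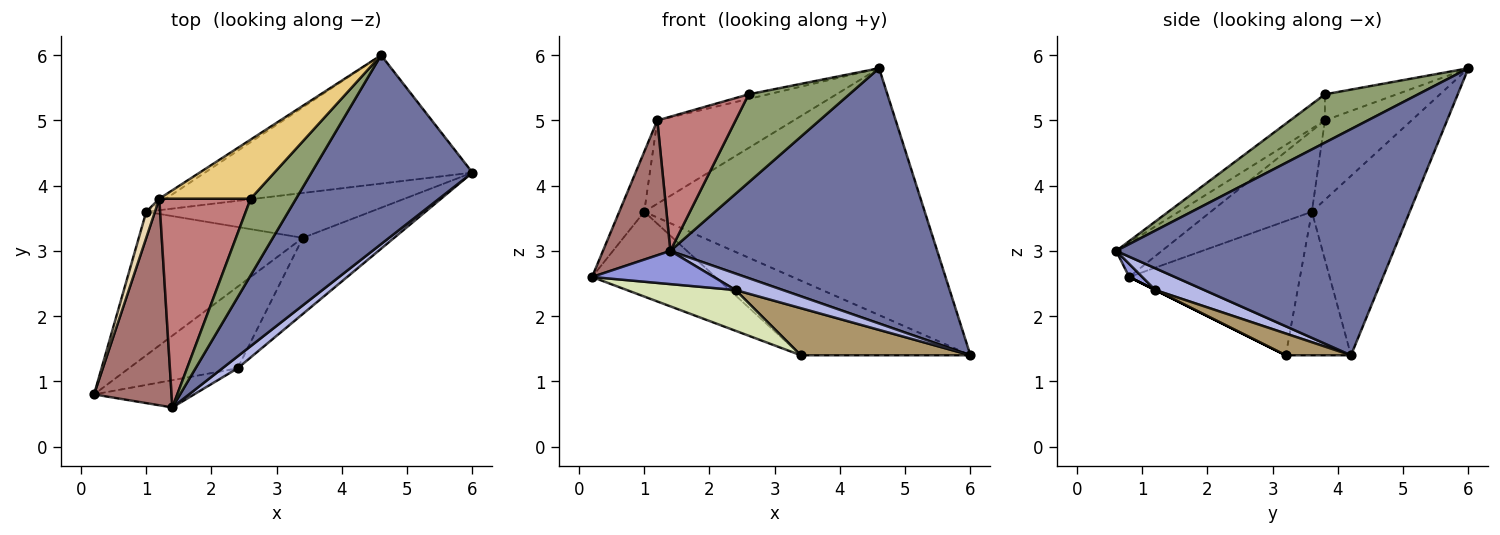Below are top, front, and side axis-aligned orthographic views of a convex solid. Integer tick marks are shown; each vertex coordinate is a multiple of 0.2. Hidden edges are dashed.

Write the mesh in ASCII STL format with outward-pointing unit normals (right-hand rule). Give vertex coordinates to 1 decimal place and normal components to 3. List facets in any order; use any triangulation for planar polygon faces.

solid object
 facet normal 0.641 -0.617 0.456
  outer loop
   vertex 1.4 0.6 3.0
   vertex 6.0 4.2 1.4
   vertex 4.6 6.0 5.8
  endloop
 endfacet
 facet normal -0.296 0.848 -0.441
  outer loop
   vertex 1.0 3.6 3.6
   vertex 4.6 6.0 5.8
   vertex 6.0 4.2 1.4
  endloop
 endfacet
 facet normal 0.083 -0.770 -0.633
  outer loop
   vertex 2.4 1.2 2.4
   vertex 1.4 0.6 3.0
   vertex 0.2 0.8 2.6
  endloop
 endfacet
 facet normal 0.642 -0.621 0.450
  outer loop
   vertex 2.4 1.2 2.4
   vertex 6.0 4.2 1.4
   vertex 1.4 0.6 3.0
  endloop
 endfacet
 facet normal 0.573 -0.618 0.538
  outer loop
   vertex 2.6 3.8 5.4
   vertex 1.4 0.6 3.0
   vertex 4.6 6.0 5.8
  endloop
 endfacet
 facet normal -0.576 0.416 -0.704
  outer loop
   vertex 3.4 3.2 1.4
   vertex 0.2 0.8 2.6
   vertex 1.0 3.6 3.6
  endloop
 endfacet
 facet normal -0.313 0.814 -0.489
  outer loop
   vertex 3.4 3.2 1.4
   vertex 1.0 3.6 3.6
   vertex 6.0 4.2 1.4
  endloop
 endfacet
 facet normal 0.000 -0.447 -0.894
  outer loop
   vertex 3.4 3.2 1.4
   vertex 2.4 1.2 2.4
   vertex 0.2 0.8 2.6
  endloop
 endfacet
 facet normal 0.198 -0.516 -0.833
  outer loop
   vertex 3.4 3.2 1.4
   vertex 6.0 4.2 1.4
   vertex 2.4 1.2 2.4
  endloop
 endfacet
 facet normal -0.535 0.843 -0.044
  outer loop
   vertex 1.2 3.8 5.0
   vertex 4.6 6.0 5.8
   vertex 1.0 3.6 3.6
  endloop
 endfacet
 facet normal -0.274 0.075 0.959
  outer loop
   vertex 1.2 3.8 5.0
   vertex 2.6 3.8 5.4
   vertex 4.6 6.0 5.8
  endloop
 endfacet
 facet normal -0.966 0.239 0.104
  outer loop
   vertex 1.2 3.8 5.0
   vertex 1.0 3.6 3.6
   vertex 0.2 0.8 2.6
  endloop
 endfacet
 facet normal -0.347 -0.513 0.785
  outer loop
   vertex 1.2 3.8 5.0
   vertex 0.2 0.8 2.6
   vertex 1.4 0.6 3.0
  endloop
 endfacet
 facet normal -0.234 -0.526 0.818
  outer loop
   vertex 1.2 3.8 5.0
   vertex 1.4 0.6 3.0
   vertex 2.6 3.8 5.4
  endloop
 endfacet
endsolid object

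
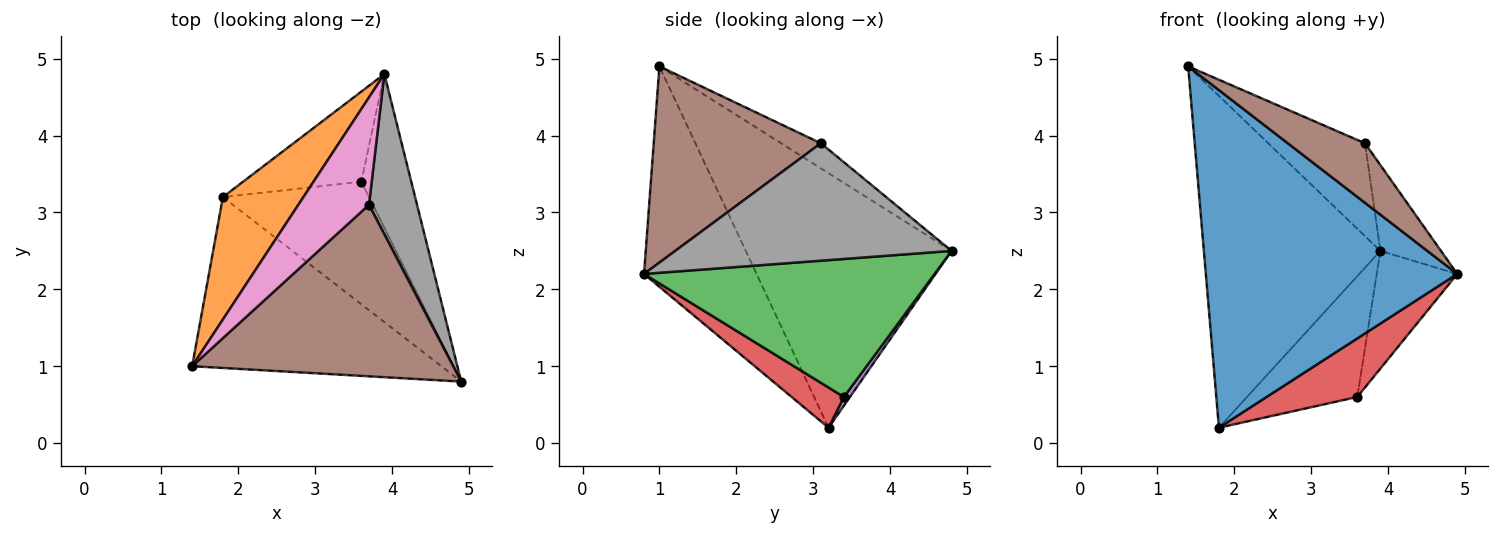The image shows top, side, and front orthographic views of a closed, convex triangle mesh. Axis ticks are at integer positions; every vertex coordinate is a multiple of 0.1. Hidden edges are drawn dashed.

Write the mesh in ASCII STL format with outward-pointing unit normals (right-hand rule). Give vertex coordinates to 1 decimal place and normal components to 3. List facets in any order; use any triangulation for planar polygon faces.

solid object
 facet normal -0.371 -0.829 -0.419
  outer loop
   vertex 1.8 3.2 0.2
   vertex 4.9 0.8 2.2
   vertex 1.4 1.0 4.9
  endloop
 endfacet
 facet normal -0.738 0.633 0.234
  outer loop
   vertex 1.8 3.2 0.2
   vertex 1.4 1.0 4.9
   vertex 3.9 4.8 2.5
  endloop
 endfacet
 facet normal 0.910 0.252 -0.329
  outer loop
   vertex 3.6 3.4 0.6
   vertex 3.9 4.8 2.5
   vertex 4.9 0.8 2.2
  endloop
 endfacet
 facet normal 0.241 -0.418 -0.876
  outer loop
   vertex 3.6 3.4 0.6
   vertex 4.9 0.8 2.2
   vertex 1.8 3.2 0.2
  endloop
 endfacet
 facet normal 0.044 0.801 -0.597
  outer loop
   vertex 3.6 3.4 0.6
   vertex 1.8 3.2 0.2
   vertex 3.9 4.8 2.5
  endloop
 endfacet
 facet normal 0.579 -0.267 0.770
  outer loop
   vertex 3.7 3.1 3.9
   vertex 1.4 1.0 4.9
   vertex 4.9 0.8 2.2
  endloop
 endfacet
 facet normal -0.259 0.632 0.730
  outer loop
   vertex 3.7 3.1 3.9
   vertex 3.9 4.8 2.5
   vertex 1.4 1.0 4.9
  endloop
 endfacet
 facet normal 0.907 0.199 0.371
  outer loop
   vertex 3.7 3.1 3.9
   vertex 4.9 0.8 2.2
   vertex 3.9 4.8 2.5
  endloop
 endfacet
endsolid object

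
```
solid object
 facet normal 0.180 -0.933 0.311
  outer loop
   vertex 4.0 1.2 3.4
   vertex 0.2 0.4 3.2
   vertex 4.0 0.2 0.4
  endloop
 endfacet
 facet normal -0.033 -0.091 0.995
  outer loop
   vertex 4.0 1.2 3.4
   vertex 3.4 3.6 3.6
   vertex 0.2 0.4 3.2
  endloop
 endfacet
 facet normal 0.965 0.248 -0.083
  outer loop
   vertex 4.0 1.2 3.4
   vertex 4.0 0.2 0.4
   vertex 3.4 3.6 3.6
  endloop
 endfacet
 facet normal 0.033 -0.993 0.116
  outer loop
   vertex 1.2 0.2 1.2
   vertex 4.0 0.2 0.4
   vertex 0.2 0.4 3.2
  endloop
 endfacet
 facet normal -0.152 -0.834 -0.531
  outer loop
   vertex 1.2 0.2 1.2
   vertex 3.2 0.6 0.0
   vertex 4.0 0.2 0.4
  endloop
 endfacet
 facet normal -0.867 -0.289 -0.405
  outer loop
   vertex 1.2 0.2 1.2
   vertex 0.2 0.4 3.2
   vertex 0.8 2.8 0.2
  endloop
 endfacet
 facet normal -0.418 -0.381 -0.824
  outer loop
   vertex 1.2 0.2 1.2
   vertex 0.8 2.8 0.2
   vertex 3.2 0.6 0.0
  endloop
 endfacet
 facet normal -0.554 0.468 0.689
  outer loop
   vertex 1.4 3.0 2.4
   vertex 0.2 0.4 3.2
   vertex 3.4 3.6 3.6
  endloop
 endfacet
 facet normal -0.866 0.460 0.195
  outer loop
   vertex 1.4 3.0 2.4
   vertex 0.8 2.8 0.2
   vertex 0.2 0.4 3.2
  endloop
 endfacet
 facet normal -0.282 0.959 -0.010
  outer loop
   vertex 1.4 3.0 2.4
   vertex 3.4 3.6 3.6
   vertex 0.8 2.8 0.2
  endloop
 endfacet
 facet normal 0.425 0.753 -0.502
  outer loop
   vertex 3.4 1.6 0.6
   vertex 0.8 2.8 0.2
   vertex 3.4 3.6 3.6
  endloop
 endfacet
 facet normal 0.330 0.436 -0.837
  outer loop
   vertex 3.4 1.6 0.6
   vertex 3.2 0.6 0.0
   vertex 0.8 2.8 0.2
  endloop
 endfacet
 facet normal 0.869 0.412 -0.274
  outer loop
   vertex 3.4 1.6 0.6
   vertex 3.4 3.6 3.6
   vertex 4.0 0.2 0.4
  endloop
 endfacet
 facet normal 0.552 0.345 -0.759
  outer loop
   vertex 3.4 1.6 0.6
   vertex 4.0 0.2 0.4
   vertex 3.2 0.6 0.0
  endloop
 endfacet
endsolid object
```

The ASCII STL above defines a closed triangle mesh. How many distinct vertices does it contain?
9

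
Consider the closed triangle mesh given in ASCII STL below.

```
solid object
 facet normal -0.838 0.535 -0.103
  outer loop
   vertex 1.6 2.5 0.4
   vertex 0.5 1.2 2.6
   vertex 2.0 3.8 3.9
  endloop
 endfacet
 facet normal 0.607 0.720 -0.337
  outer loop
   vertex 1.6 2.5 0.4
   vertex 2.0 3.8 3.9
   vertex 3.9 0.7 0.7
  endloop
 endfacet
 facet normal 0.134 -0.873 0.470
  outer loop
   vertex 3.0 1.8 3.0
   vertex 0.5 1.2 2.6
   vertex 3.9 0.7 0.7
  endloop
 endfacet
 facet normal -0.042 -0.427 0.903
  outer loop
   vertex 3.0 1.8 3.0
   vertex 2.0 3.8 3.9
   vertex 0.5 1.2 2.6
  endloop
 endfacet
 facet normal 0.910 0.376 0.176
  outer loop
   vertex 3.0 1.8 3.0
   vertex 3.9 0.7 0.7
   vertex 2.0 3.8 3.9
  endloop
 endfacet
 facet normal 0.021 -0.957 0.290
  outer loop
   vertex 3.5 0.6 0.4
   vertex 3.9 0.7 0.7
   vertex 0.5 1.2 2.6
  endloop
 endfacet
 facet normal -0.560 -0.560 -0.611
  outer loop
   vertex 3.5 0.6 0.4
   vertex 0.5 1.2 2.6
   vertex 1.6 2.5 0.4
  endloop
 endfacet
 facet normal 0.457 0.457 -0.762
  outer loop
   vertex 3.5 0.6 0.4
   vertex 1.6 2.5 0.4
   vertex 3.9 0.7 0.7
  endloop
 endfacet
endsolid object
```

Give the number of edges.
12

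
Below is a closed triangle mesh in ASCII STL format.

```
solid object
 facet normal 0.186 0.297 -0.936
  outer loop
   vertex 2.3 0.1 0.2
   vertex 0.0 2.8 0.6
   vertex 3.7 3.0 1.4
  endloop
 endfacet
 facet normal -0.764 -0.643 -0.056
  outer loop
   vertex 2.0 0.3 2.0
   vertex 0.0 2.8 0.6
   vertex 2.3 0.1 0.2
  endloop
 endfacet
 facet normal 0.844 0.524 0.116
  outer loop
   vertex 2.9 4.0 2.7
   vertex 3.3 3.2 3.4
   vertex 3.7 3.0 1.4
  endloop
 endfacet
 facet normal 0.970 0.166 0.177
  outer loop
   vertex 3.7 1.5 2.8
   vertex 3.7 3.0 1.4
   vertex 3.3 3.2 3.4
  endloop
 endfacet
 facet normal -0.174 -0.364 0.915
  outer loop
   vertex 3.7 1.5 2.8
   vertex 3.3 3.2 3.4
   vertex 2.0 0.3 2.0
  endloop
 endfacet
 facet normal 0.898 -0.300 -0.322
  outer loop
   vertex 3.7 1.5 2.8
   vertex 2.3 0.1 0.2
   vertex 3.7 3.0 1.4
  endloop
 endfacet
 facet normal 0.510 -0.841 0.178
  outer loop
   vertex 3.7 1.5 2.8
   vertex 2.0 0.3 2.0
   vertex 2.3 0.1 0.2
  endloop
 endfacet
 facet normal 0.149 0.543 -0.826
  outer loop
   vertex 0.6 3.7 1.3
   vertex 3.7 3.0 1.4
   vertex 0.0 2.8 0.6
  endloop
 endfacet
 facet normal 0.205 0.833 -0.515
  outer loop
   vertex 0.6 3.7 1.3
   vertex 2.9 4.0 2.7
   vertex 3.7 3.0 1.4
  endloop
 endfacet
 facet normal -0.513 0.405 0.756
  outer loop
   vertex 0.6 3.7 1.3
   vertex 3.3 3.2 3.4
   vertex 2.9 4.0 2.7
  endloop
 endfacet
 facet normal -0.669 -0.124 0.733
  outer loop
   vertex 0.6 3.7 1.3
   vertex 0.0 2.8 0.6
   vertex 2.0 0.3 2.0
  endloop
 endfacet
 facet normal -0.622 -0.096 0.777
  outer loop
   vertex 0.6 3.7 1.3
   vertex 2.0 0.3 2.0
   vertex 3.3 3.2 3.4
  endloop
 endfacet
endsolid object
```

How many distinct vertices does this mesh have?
8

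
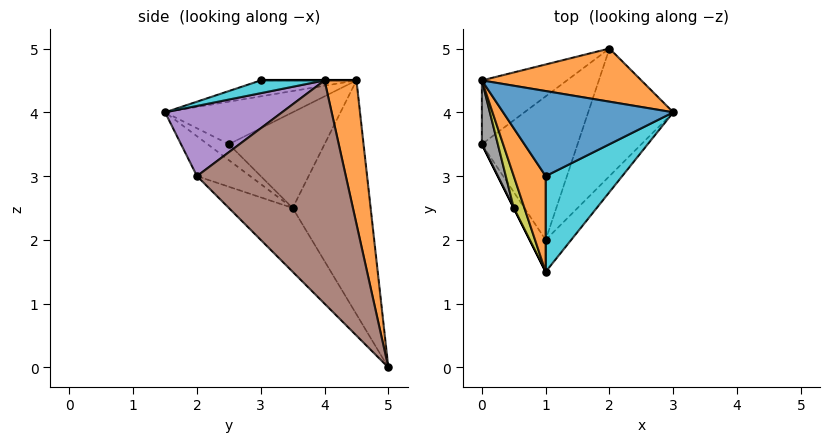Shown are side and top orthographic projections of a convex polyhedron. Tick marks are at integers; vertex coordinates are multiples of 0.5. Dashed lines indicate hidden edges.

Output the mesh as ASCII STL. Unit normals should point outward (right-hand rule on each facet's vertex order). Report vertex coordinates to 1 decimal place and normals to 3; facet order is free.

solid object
 facet normal -0.776 0.564 -0.282
  outer loop
   vertex 0.0 4.5 4.5
   vertex 2.0 5.0 0.0
   vertex 0.0 3.5 2.5
  endloop
 endfacet
 facet normal 0.162 0.970 0.180
  outer loop
   vertex 0.0 4.5 4.5
   vertex 3.0 4.0 4.5
   vertex 2.0 5.0 0.0
  endloop
 endfacet
 facet normal -0.745 -0.596 -0.298
  outer loop
   vertex 1.0 2.0 3.0
   vertex 1.0 1.5 4.0
   vertex 0.0 3.5 2.5
  endloop
 endfacet
 facet normal -0.466 -0.543 -0.699
  outer loop
   vertex 1.0 2.0 3.0
   vertex 0.0 3.5 2.5
   vertex 2.0 5.0 0.0
  endloop
 endfacet
 facet normal 0.776 -0.564 -0.282
  outer loop
   vertex 1.0 2.0 3.0
   vertex 3.0 4.0 4.5
   vertex 1.0 1.5 4.0
  endloop
 endfacet
 facet normal 0.777 -0.555 -0.296
  outer loop
   vertex 1.0 2.0 3.0
   vertex 2.0 5.0 0.0
   vertex 3.0 4.0 4.5
  endloop
 endfacet
 facet normal -0.894 -0.447 0.000
  outer loop
   vertex 0.5 2.5 3.5
   vertex 0.0 3.5 2.5
   vertex 1.0 1.5 4.0
  endloop
 endfacet
 facet normal -0.937 -0.312 0.156
  outer loop
   vertex 0.5 2.5 3.5
   vertex 0.0 4.5 4.5
   vertex 0.0 3.5 2.5
  endloop
 endfacet
 facet normal -0.912 -0.342 0.228
  outer loop
   vertex 0.5 2.5 3.5
   vertex 1.0 1.5 4.0
   vertex 0.0 4.5 4.5
  endloop
 endfacet
 facet normal 0.156 -0.312 0.937
  outer loop
   vertex 1.0 3.0 4.5
   vertex 1.0 1.5 4.0
   vertex 3.0 4.0 4.5
  endloop
 endfacet
 facet normal 0.000 0.000 1.000
  outer loop
   vertex 1.0 3.0 4.5
   vertex 3.0 4.0 4.5
   vertex 0.0 4.5 4.5
  endloop
 endfacet
 facet normal -0.429 -0.286 0.857
  outer loop
   vertex 1.0 3.0 4.5
   vertex 0.0 4.5 4.5
   vertex 1.0 1.5 4.0
  endloop
 endfacet
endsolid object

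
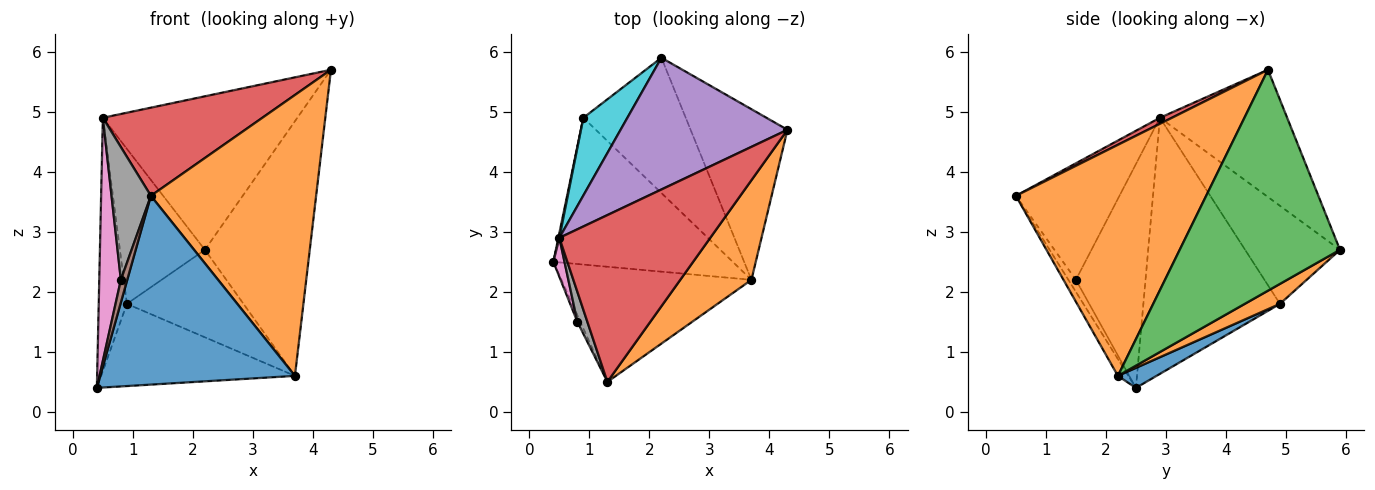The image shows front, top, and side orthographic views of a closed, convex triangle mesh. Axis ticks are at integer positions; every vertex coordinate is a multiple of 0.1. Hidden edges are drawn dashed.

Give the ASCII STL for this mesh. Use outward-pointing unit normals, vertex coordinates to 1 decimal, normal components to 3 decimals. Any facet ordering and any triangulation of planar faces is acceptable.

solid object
 facet normal -0.046 -0.853 -0.520
  outer loop
   vertex 3.7 2.2 0.6
   vertex 1.3 0.5 3.6
   vertex 0.4 2.5 0.4
  endloop
 endfacet
 facet normal 0.735 -0.639 0.227
  outer loop
   vertex 3.7 2.2 0.6
   vertex 4.3 4.7 5.7
   vertex 1.3 0.5 3.6
  endloop
 endfacet
 facet normal 0.786 0.514 -0.344
  outer loop
   vertex 3.7 2.2 0.6
   vertex 2.2 5.9 2.7
   vertex 4.3 4.7 5.7
  endloop
 endfacet
 facet normal 0.035 -0.467 0.884
  outer loop
   vertex 0.5 2.9 4.9
   vertex 1.3 0.5 3.6
   vertex 4.3 4.7 5.7
  endloop
 endfacet
 facet normal -0.445 0.680 0.583
  outer loop
   vertex 0.5 2.9 4.9
   vertex 4.3 4.7 5.7
   vertex 2.2 5.9 2.7
  endloop
 endfacet
 facet normal -0.748 -0.636 -0.187
  outer loop
   vertex 0.8 1.5 2.2
   vertex 0.4 2.5 0.4
   vertex 1.3 0.5 3.6
  endloop
 endfacet
 facet normal -0.954 -0.296 0.048
  outer loop
   vertex 0.8 1.5 2.2
   vertex 0.5 2.9 4.9
   vertex 0.4 2.5 0.4
  endloop
 endfacet
 facet normal -0.932 -0.354 0.080
  outer loop
   vertex 0.8 1.5 2.2
   vertex 1.3 0.5 3.6
   vertex 0.5 2.9 4.9
  endloop
 endfacet
 facet normal -0.979 0.202 0.004
  outer loop
   vertex 0.9 4.9 1.8
   vertex 0.4 2.5 0.4
   vertex 0.5 2.9 4.9
  endloop
 endfacet
 facet normal -0.706 0.633 0.317
  outer loop
   vertex 0.9 4.9 1.8
   vertex 0.5 2.9 4.9
   vertex 2.2 5.9 2.7
  endloop
 endfacet
 facet normal 0.097 0.486 -0.868
  outer loop
   vertex 0.9 4.9 1.8
   vertex 3.7 2.2 0.6
   vertex 0.4 2.5 0.4
  endloop
 endfacet
 facet normal 0.162 0.536 -0.829
  outer loop
   vertex 0.9 4.9 1.8
   vertex 2.2 5.9 2.7
   vertex 3.7 2.2 0.6
  endloop
 endfacet
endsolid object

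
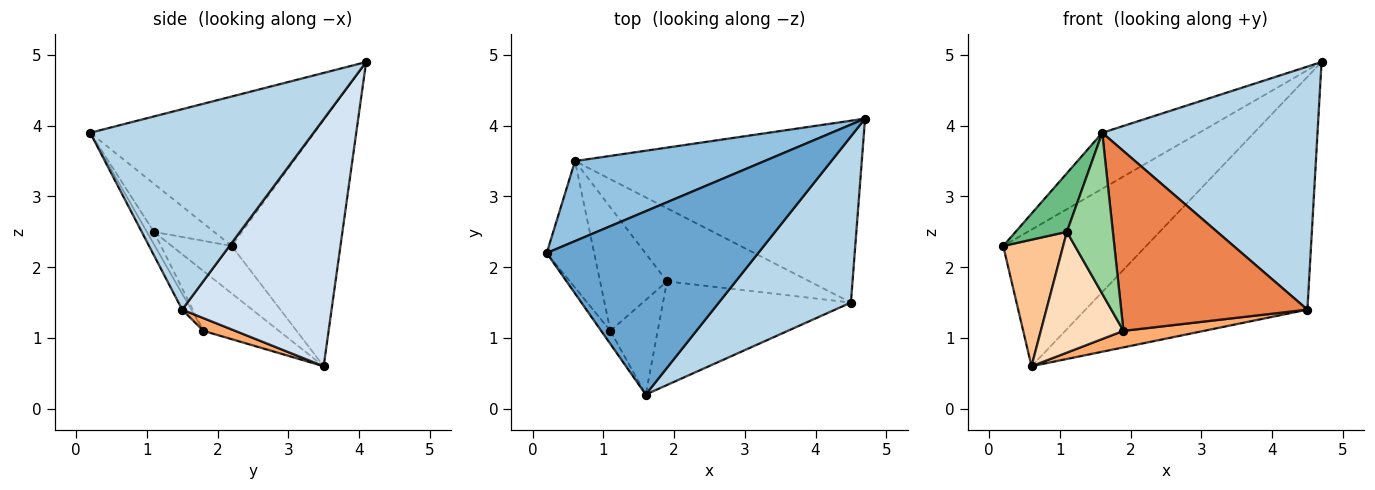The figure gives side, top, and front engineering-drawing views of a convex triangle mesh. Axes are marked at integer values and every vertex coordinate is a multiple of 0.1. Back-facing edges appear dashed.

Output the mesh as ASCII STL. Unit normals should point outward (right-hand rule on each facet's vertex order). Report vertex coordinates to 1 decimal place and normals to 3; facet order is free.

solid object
 facet normal -0.560 0.242 0.792
  outer loop
   vertex 1.6 0.2 3.9
   vertex 4.7 4.1 4.9
   vertex 0.2 2.2 2.3
  endloop
 endfacet
 facet normal -0.549 0.721 0.423
  outer loop
   vertex 0.6 3.5 0.6
   vertex 0.2 2.2 2.3
   vertex 4.7 4.1 4.9
  endloop
 endfacet
 facet normal 0.651 -0.627 0.429
  outer loop
   vertex 4.5 1.5 1.4
   vertex 4.7 4.1 4.9
   vertex 1.6 0.2 3.9
  endloop
 endfacet
 facet normal 0.469 0.696 -0.544
  outer loop
   vertex 4.5 1.5 1.4
   vertex 0.6 3.5 0.6
   vertex 4.7 4.1 4.9
  endloop
 endfacet
 facet normal -0.042 -0.866 -0.499
  outer loop
   vertex 1.9 1.8 1.1
   vertex 4.5 1.5 1.4
   vertex 1.6 0.2 3.9
  endloop
 endfacet
 facet normal 0.087 -0.219 -0.972
  outer loop
   vertex 1.9 1.8 1.1
   vertex 0.6 3.5 0.6
   vertex 4.5 1.5 1.4
  endloop
 endfacet
 facet normal -0.577 -0.577 -0.577
  outer loop
   vertex 1.1 1.1 2.5
   vertex 0.2 2.2 2.3
   vertex 0.6 3.5 0.6
  endloop
 endfacet
 facet normal -0.539 -0.589 -0.602
  outer loop
   vertex 1.1 1.1 2.5
   vertex 0.6 3.5 0.6
   vertex 1.9 1.8 1.1
  endloop
 endfacet
 facet normal -0.753 -0.642 -0.144
  outer loop
   vertex 1.1 1.1 2.5
   vertex 1.6 0.2 3.9
   vertex 0.2 2.2 2.3
  endloop
 endfacet
 facet normal -0.131 -0.855 -0.502
  outer loop
   vertex 1.1 1.1 2.5
   vertex 1.9 1.8 1.1
   vertex 1.6 0.2 3.9
  endloop
 endfacet
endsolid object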